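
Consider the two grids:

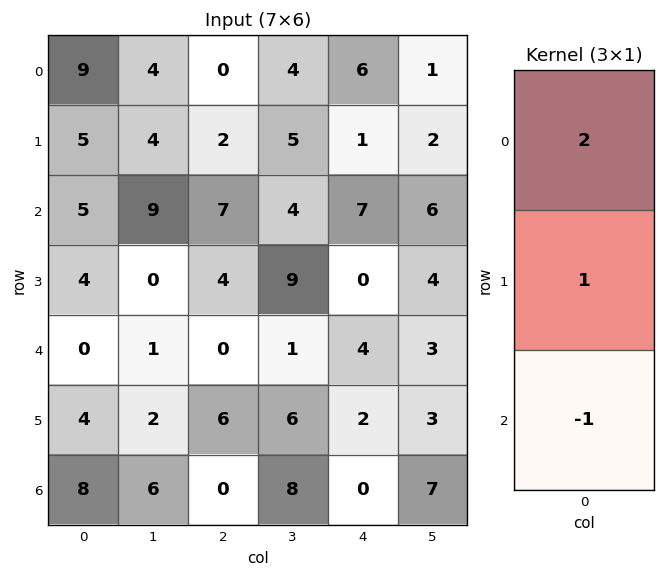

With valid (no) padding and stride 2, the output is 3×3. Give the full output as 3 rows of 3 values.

18 -5 6
14 18 10
-4 6 10

Output[0,0]: The receptive field on the input at this output position is [9 / 5 / 5]. Elementwise product with the kernel and sum: 9·2 + 5·1 + 5·-1.
Output[0,1]: The receptive field on the input at this output position is [0 / 2 / 7]. Elementwise product with the kernel and sum: 0·2 + 2·1 + 7·-1.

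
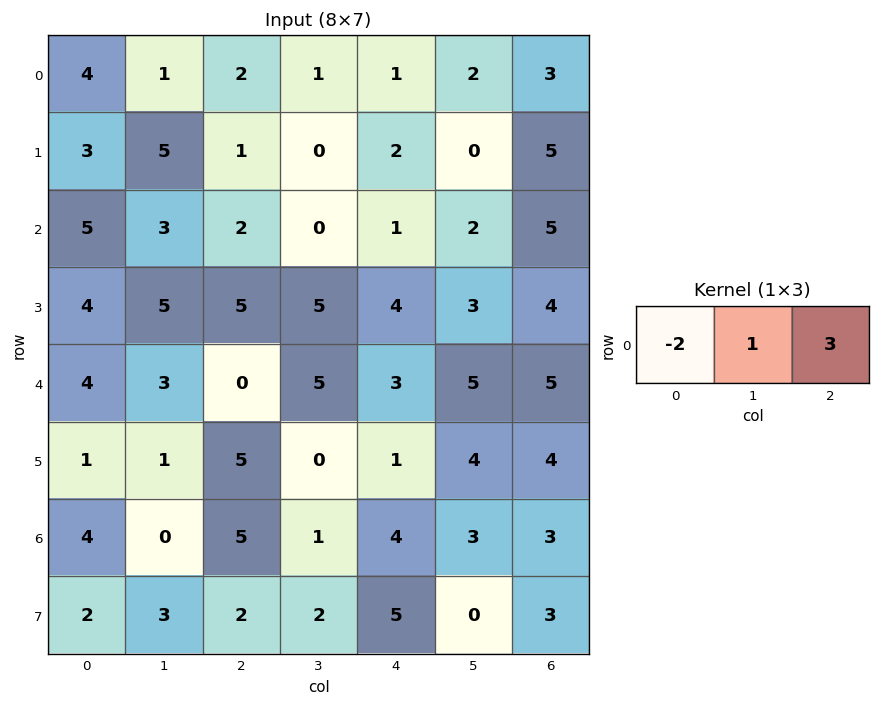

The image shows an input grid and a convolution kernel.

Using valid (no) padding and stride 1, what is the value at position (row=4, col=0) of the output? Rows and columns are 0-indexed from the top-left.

-5

The receptive field on the input at this output position is [4 3 0]. Elementwise product with the kernel and sum: 4·-2 + 3·1 + 0·3.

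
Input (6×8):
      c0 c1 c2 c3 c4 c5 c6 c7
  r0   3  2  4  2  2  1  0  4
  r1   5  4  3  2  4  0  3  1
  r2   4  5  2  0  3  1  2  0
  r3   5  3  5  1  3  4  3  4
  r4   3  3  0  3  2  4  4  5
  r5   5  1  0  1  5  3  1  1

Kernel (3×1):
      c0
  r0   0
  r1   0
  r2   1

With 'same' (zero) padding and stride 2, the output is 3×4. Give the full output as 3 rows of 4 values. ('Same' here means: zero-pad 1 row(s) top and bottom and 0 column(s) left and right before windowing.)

Output[0,0]: The receptive field on the zero-padded input at this output position is [0 / 3 / 5]. Elementwise product with the kernel and sum: 5·1.
Output[0,1]: The receptive field on the zero-padded input at this output position is [0 / 4 / 3]. Elementwise product with the kernel and sum: 3·1.

5 3 4 3
5 5 3 3
5 0 5 1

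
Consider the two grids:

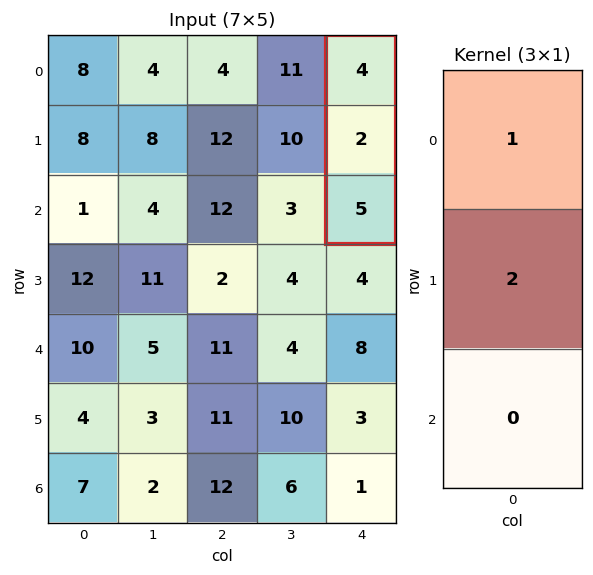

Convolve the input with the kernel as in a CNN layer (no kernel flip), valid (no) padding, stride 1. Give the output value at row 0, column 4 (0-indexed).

The receptive field on the input at this output position is [4 / 2 / 5]. Elementwise product with the kernel and sum: 4·1 + 2·2.

8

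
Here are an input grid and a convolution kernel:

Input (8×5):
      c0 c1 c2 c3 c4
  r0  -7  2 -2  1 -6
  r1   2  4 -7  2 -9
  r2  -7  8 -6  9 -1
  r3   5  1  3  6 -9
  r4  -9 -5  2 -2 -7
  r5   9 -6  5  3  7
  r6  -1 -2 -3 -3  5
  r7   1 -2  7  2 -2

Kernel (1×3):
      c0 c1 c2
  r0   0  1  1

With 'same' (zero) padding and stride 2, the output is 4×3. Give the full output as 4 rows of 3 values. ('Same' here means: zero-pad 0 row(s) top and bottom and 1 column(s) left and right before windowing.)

-5 -1 -6
1 3 -1
-14 0 -7
-3 -6 5

Output[0,0]: The receptive field on the zero-padded input at this output position is [0 -7 2]. Elementwise product with the kernel and sum: -7·1 + 2·1.
Output[0,1]: The receptive field on the zero-padded input at this output position is [2 -2 1]. Elementwise product with the kernel and sum: -2·1 + 1·1.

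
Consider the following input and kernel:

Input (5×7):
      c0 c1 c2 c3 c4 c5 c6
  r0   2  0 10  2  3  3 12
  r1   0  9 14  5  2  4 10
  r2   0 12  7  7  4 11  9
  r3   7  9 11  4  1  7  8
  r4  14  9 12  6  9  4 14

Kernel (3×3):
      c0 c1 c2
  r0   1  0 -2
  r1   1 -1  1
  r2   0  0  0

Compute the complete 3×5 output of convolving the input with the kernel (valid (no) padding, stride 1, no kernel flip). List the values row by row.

Output[0,0]: The receptive field on the input at this output position is [2 0 10 / 0 9 14 / 0 12 7]. Elementwise product with the kernel and sum: 2·1 + 10·-2 + 0·1 + 9·-1 + 14·1.

-13 -4 15 3 -13
-33 11 14 11 -16
-5 0 7 -5 -12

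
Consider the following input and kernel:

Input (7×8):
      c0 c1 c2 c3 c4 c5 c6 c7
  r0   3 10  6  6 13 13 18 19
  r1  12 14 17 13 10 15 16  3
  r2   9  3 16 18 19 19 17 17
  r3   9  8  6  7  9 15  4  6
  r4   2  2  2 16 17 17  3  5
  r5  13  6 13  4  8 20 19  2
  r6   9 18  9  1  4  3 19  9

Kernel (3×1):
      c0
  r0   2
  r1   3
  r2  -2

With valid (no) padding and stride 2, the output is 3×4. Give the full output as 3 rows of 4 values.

24 31 18 50
41 46 31 40
25 25 50 25

Output[0,0]: The receptive field on the input at this output position is [3 / 12 / 9]. Elementwise product with the kernel and sum: 3·2 + 12·3 + 9·-2.
Output[0,1]: The receptive field on the input at this output position is [6 / 17 / 16]. Elementwise product with the kernel and sum: 6·2 + 17·3 + 16·-2.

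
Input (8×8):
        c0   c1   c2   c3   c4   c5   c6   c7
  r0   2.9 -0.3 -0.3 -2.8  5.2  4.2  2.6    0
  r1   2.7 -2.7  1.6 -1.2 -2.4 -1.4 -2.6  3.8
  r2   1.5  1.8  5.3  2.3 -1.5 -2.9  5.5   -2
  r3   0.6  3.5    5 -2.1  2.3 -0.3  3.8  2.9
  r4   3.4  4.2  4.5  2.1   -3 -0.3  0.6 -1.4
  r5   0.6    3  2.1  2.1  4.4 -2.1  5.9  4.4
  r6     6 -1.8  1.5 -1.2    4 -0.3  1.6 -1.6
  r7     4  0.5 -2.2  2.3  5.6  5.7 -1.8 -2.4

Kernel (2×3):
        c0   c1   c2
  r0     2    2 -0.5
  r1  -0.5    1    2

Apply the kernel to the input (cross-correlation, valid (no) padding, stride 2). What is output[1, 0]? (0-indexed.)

17.15

The receptive field on the input at this output position is [1.5 1.8 5.3 / 0.6 3.5 5]. Elementwise product with the kernel and sum: 1.5·2 + 1.8·2 + 5.3·-0.5 + 0.6·-0.5 + 3.5·1 + 5·2.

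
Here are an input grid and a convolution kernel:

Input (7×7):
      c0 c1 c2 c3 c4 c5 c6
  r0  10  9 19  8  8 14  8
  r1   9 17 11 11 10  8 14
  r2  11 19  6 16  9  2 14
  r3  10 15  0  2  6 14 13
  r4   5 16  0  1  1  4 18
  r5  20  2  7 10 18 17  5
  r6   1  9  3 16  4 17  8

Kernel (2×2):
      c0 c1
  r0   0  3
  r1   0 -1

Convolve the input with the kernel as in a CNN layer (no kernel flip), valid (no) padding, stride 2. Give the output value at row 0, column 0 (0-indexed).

The receptive field on the input at this output position is [10 9 / 9 17]. Elementwise product with the kernel and sum: 9·3 + 17·-1.

10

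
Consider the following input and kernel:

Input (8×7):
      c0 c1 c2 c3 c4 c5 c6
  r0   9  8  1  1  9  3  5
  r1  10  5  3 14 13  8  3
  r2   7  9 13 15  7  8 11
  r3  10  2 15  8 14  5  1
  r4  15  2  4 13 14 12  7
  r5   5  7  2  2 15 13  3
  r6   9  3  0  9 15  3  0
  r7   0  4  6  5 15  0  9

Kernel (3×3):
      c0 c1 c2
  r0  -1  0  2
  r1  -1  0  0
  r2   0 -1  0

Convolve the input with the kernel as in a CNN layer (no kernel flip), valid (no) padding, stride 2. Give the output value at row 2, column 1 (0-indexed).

The receptive field on the input at this output position is [4 13 14 / 2 2 15 / 0 9 15]. Elementwise product with the kernel and sum: 4·-1 + 14·2 + 2·-1 + 9·-1.

13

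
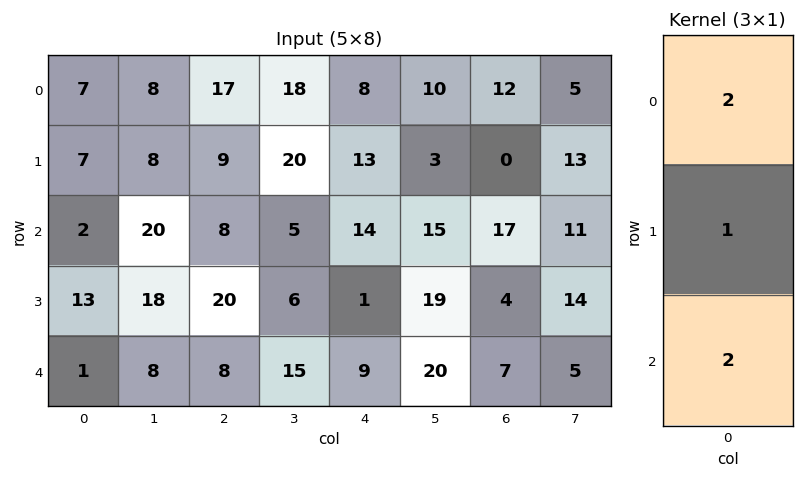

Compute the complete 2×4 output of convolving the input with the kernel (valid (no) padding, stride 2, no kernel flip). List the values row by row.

Output[0,0]: The receptive field on the input at this output position is [7 / 7 / 2]. Elementwise product with the kernel and sum: 7·2 + 7·1 + 2·2.
Output[0,1]: The receptive field on the input at this output position is [17 / 9 / 8]. Elementwise product with the kernel and sum: 17·2 + 9·1 + 8·2.

25 59 57 58
19 52 47 52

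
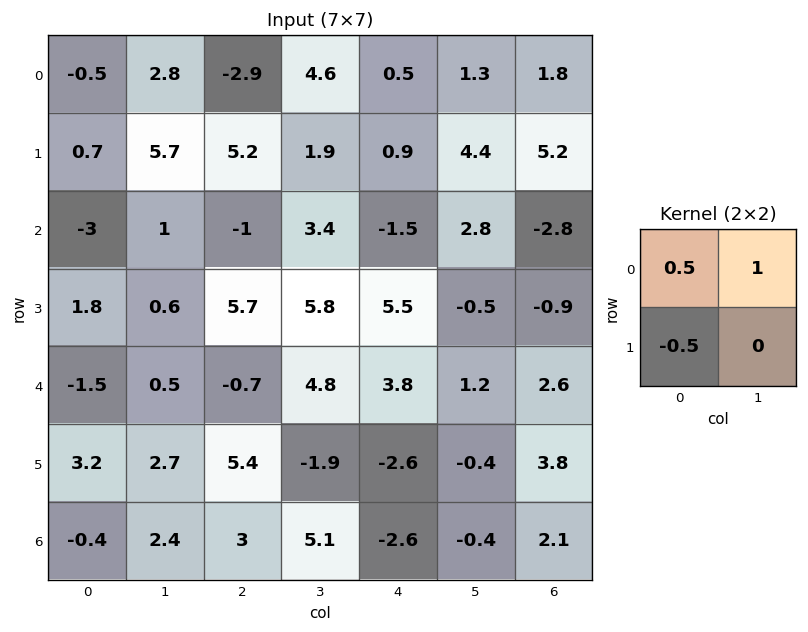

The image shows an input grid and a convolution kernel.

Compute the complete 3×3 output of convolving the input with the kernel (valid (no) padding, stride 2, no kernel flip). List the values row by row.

Output[0,0]: The receptive field on the input at this output position is [-0.5 2.8 / 0.7 5.7]. Elementwise product with the kernel and sum: -0.5·0.5 + 2.8·1 + 0.7·-0.5.

2.2 0.55 1.1
-1.4 0.05 -0.7
-1.85 1.75 4.4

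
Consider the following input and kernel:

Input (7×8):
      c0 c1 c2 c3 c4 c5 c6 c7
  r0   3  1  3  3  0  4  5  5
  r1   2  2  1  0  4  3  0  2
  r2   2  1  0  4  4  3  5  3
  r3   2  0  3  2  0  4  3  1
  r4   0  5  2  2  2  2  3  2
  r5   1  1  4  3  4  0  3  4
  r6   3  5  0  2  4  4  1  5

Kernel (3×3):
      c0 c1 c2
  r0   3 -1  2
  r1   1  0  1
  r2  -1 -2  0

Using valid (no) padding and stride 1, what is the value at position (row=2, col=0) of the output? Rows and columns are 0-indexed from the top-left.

0

The receptive field on the input at this output position is [2 1 0 / 2 0 3 / 0 5 2]. Elementwise product with the kernel and sum: 2·3 + 1·-1 + 0·2 + 2·1 + 3·1 + 0·-1 + 5·-2.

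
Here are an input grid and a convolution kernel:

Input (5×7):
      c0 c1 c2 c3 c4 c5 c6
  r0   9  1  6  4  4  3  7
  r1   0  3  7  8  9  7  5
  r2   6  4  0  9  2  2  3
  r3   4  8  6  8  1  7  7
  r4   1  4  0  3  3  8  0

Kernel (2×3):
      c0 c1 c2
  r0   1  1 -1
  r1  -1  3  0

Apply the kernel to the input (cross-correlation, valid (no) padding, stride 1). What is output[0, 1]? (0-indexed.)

The receptive field on the input at this output position is [1 6 4 / 3 7 8]. Elementwise product with the kernel and sum: 1·1 + 6·1 + 4·-1 + 3·-1 + 7·3.

21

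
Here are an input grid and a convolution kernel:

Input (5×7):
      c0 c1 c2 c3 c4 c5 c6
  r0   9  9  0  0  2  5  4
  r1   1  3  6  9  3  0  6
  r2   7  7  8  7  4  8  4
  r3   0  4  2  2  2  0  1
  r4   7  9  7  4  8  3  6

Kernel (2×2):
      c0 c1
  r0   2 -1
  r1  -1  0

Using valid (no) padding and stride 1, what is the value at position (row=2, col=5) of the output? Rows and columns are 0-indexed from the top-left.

The receptive field on the input at this output position is [8 4 / 0 1]. Elementwise product with the kernel and sum: 8·2 + 4·-1 + 0·-1.

12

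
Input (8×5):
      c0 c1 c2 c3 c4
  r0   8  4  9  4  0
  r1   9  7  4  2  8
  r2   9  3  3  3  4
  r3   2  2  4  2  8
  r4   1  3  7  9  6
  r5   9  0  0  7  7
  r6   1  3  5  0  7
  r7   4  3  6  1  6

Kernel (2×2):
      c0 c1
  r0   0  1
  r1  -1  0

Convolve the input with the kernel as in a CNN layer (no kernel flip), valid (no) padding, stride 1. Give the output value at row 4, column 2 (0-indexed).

9

The receptive field on the input at this output position is [7 9 / 0 7]. Elementwise product with the kernel and sum: 9·1 + 0·-1.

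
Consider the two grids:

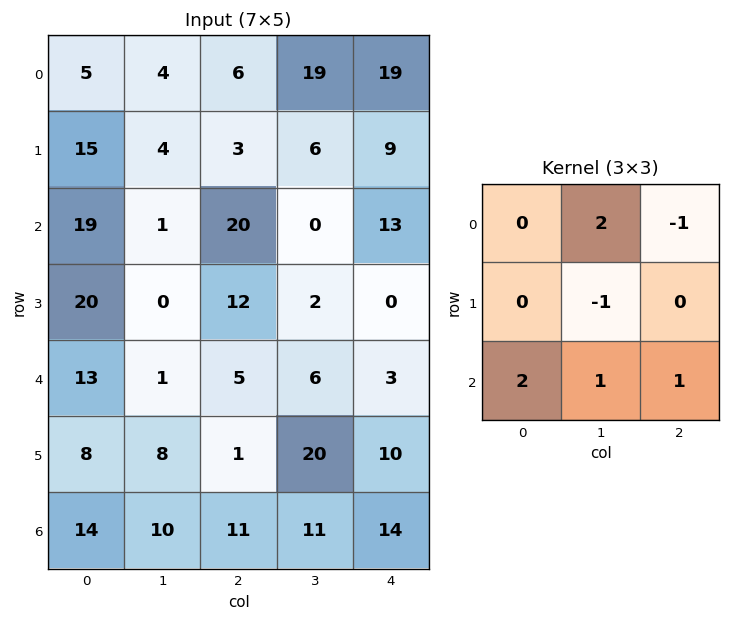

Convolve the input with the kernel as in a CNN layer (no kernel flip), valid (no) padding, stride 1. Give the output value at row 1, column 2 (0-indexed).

29

The receptive field on the input at this output position is [3 6 9 / 20 0 13 / 12 2 0]. Elementwise product with the kernel and sum: 6·2 + 9·-1 + 0·-1 + 12·2 + 2·1 + 0·1.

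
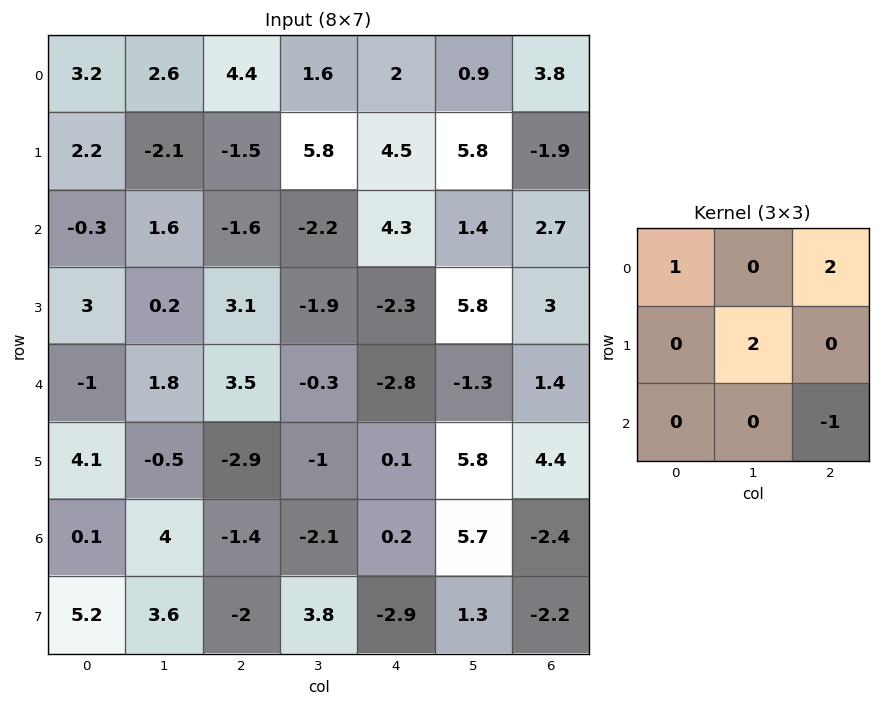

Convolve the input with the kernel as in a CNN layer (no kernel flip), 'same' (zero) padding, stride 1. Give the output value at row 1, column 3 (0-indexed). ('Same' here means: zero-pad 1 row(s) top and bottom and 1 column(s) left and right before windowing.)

The receptive field on the zero-padded input at this output position is [4.4 1.6 2 / -1.5 5.8 4.5 / -1.6 -2.2 4.3]. Elementwise product with the kernel and sum: 4.4·1 + 2·2 + 5.8·2 + 4.3·-1.

15.7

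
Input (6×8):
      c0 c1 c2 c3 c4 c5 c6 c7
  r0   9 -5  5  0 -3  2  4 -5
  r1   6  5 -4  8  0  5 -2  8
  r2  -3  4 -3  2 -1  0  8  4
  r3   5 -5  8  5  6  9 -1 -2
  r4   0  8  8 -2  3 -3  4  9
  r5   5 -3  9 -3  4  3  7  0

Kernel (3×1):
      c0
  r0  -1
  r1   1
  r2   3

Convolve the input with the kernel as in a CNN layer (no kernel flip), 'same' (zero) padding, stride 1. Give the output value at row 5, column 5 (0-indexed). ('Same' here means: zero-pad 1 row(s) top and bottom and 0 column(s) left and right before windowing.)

The receptive field on the zero-padded input at this output position is [-3 / 3 / 0]. Elementwise product with the kernel and sum: -3·-1 + 3·1 + 0·3.

6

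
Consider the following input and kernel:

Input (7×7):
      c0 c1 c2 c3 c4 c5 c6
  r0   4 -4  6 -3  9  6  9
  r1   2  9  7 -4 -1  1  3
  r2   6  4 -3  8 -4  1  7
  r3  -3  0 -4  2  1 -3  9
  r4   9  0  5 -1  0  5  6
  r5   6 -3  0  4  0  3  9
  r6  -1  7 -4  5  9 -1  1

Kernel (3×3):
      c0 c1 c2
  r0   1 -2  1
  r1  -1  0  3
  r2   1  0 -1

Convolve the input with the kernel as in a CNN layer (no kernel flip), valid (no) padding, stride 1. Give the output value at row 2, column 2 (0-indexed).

-11

The receptive field on the input at this output position is [-3 8 -4 / -4 2 1 / 5 -1 0]. Elementwise product with the kernel and sum: -3·1 + 8·-2 + -4·1 + -4·-1 + 1·3 + 5·1 + 0·-1.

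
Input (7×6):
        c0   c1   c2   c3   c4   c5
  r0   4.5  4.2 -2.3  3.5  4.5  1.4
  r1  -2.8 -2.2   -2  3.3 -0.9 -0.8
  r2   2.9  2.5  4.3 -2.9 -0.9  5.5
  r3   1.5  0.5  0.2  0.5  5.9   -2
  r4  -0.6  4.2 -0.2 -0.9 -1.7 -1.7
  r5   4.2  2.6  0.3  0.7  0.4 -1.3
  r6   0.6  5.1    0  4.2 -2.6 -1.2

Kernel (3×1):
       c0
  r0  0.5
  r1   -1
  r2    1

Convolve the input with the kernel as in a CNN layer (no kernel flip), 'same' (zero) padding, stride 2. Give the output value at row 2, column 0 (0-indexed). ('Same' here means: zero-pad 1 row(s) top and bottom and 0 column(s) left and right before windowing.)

The receptive field on the zero-padded input at this output position is [1.5 / -0.6 / 4.2]. Elementwise product with the kernel and sum: 1.5·0.5 + -0.6·-1 + 4.2·1.

5.55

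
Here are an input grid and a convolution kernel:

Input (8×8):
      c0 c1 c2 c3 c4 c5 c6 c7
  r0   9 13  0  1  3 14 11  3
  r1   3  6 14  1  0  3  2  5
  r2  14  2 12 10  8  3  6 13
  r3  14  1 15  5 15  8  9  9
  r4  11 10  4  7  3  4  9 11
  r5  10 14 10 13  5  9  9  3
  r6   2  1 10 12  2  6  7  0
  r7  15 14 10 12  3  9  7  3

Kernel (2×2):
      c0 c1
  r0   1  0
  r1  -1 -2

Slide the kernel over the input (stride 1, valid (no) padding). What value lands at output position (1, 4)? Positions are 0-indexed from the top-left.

-14

The receptive field on the input at this output position is [0 3 / 8 3]. Elementwise product with the kernel and sum: 0·1 + 8·-1 + 3·-2.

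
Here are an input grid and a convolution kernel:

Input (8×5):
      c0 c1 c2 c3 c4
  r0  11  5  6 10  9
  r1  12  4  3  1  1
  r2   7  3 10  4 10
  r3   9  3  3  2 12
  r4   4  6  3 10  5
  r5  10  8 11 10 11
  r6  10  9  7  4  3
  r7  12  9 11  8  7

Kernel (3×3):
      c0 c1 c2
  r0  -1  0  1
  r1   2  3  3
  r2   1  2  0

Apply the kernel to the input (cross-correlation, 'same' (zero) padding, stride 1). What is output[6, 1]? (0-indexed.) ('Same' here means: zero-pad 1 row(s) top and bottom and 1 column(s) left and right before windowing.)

99

The receptive field on the zero-padded input at this output position is [10 8 11 / 10 9 7 / 12 9 11]. Elementwise product with the kernel and sum: 10·-1 + 11·1 + 10·2 + 9·3 + 7·3 + 12·1 + 9·2.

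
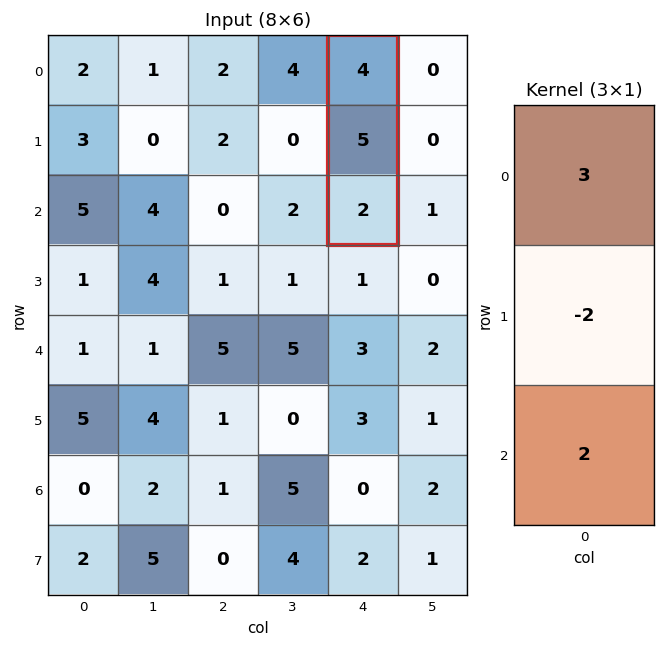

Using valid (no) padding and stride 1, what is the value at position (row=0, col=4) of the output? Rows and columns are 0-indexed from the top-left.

The receptive field on the input at this output position is [4 / 5 / 2]. Elementwise product with the kernel and sum: 4·3 + 5·-2 + 2·2.

6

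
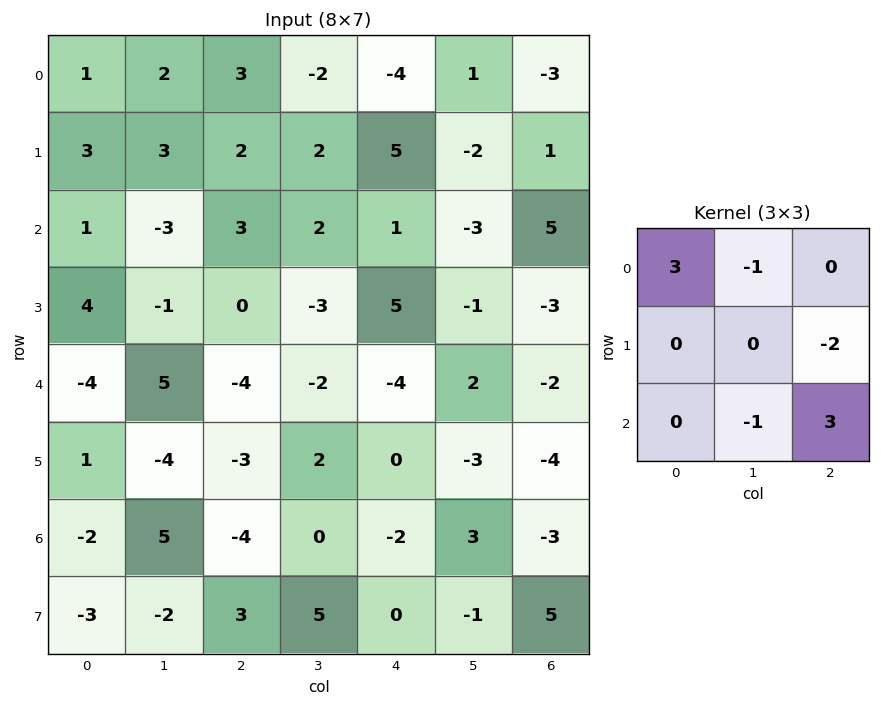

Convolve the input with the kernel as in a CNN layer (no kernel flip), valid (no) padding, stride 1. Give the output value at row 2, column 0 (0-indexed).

The receptive field on the input at this output position is [1 -3 3 / 4 -1 0 / -4 5 -4]. Elementwise product with the kernel and sum: 1·3 + -3·-1 + 0·-2 + 5·-1 + -4·3.

-11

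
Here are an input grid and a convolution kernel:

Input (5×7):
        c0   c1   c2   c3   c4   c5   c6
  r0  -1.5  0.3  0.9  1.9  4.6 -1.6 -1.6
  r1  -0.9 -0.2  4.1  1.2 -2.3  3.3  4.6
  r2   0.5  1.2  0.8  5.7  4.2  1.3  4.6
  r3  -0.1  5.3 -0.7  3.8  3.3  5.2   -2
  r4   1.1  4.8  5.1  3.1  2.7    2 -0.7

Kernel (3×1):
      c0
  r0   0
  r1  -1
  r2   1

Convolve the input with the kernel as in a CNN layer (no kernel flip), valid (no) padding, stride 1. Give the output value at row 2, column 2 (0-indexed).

5.8

The receptive field on the input at this output position is [0.8 / -0.7 / 5.1]. Elementwise product with the kernel and sum: -0.7·-1 + 5.1·1.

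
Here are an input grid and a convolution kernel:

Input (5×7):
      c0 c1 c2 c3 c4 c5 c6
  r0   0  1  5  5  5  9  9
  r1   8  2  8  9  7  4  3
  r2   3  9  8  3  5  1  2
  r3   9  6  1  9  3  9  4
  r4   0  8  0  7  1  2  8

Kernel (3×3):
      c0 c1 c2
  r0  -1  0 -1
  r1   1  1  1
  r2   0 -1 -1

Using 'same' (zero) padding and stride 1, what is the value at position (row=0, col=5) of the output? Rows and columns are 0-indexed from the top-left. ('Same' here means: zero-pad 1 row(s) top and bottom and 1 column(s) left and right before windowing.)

The receptive field on the zero-padded input at this output position is [0 0 0 / 5 9 9 / 7 4 3]. Elementwise product with the kernel and sum: 0·-1 + 0·-1 + 5·1 + 9·1 + 9·1 + 4·-1 + 3·-1.

16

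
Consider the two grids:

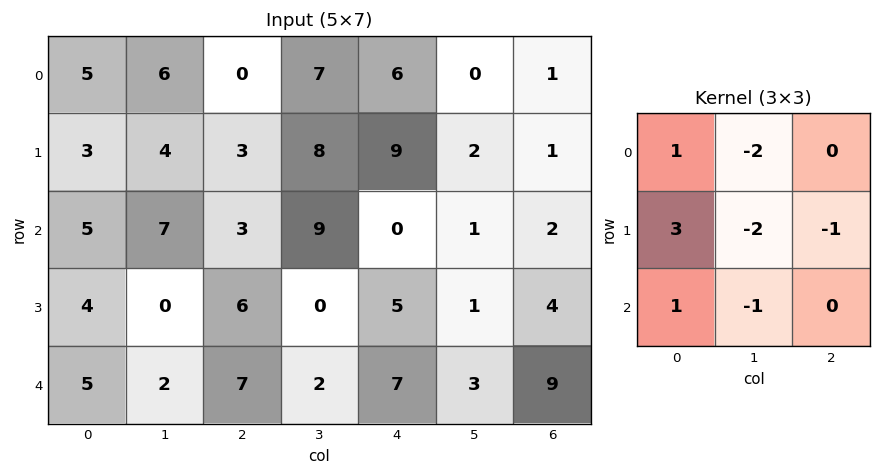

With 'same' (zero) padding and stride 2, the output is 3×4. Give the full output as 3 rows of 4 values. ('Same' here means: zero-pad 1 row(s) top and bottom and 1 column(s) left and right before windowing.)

Output[0,0]: The receptive field on the zero-padded input at this output position is [0 0 0 / 0 5 6 / 0 3 4]. Elementwise product with the kernel and sum: 0·1 + 0·-2 + 0·3 + 5·-2 + 6·-1 + 0·1 + 3·-1.

-19 12 8 -1
-27 -2 11 -4
-20 -22 -21 -16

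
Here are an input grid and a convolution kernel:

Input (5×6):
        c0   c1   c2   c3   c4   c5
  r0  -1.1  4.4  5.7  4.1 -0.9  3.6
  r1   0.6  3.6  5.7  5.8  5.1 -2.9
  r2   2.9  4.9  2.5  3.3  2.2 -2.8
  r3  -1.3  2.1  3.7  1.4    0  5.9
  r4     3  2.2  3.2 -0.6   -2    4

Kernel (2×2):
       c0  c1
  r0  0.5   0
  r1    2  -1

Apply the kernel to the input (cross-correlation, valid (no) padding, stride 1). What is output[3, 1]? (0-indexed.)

2.25

The receptive field on the input at this output position is [2.1 3.7 / 2.2 3.2]. Elementwise product with the kernel and sum: 2.1·0.5 + 2.2·2 + 3.2·-1.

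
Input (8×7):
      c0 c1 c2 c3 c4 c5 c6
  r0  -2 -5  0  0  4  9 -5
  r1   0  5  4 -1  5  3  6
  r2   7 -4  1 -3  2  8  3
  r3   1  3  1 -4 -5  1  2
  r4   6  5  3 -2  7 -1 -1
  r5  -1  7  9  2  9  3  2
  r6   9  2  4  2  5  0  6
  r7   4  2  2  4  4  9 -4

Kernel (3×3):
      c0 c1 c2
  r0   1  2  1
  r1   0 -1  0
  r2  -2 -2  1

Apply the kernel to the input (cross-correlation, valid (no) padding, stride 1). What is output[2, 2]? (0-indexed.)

6

The receptive field on the input at this output position is [1 -3 2 / 1 -4 -5 / 3 -2 7]. Elementwise product with the kernel and sum: 1·1 + -3·2 + 2·1 + -4·-1 + 3·-2 + -2·-2 + 7·1.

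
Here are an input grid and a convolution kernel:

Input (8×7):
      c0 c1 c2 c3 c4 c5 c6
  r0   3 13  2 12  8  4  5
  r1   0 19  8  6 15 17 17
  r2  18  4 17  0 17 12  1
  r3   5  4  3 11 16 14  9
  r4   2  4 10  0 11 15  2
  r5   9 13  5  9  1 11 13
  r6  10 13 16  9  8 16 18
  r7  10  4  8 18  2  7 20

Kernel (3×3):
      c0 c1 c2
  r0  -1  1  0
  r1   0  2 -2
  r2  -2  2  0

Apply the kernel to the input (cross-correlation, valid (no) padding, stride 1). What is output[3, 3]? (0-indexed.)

The receptive field on the input at this output position is [11 16 14 / 0 11 15 / 9 1 11]. Elementwise product with the kernel and sum: 11·-1 + 16·1 + 11·2 + 15·-2 + 9·-2 + 1·2.

-19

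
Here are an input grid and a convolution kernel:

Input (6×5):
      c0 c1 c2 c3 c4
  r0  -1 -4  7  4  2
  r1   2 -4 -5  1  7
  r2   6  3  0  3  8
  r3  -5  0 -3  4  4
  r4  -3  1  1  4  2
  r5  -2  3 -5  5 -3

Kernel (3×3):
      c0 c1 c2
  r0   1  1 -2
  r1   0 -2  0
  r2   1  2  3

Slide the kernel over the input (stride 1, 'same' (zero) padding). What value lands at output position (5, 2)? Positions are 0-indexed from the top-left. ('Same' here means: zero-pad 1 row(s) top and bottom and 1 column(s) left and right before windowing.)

4

The receptive field on the zero-padded input at this output position is [1 1 4 / 3 -5 5 / 0 0 0]. Elementwise product with the kernel and sum: 1·1 + 1·1 + 4·-2 + -5·-2 + 0·1 + 0·2 + 0·3.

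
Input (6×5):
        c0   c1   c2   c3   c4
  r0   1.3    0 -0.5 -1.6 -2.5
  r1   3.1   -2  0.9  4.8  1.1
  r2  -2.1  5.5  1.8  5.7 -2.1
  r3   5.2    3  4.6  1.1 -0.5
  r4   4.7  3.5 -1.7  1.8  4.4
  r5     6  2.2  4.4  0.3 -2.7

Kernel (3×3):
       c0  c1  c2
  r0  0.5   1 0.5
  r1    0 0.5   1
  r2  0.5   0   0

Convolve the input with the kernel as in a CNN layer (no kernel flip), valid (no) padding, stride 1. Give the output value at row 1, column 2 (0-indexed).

8.85

The receptive field on the input at this output position is [0.9 4.8 1.1 / 1.8 5.7 -2.1 / 4.6 1.1 -0.5]. Elementwise product with the kernel and sum: 0.9·0.5 + 4.8·1 + 1.1·0.5 + 5.7·0.5 + -2.1·1 + 4.6·0.5.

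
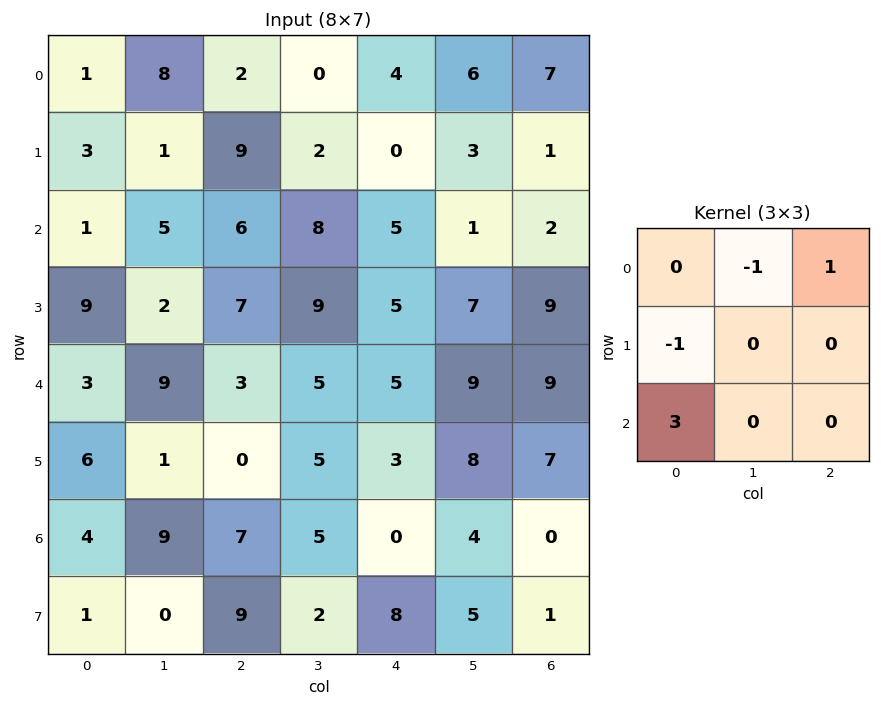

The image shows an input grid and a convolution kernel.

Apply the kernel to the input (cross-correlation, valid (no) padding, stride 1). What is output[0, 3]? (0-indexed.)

24

The receptive field on the input at this output position is [0 4 6 / 2 0 3 / 8 5 1]. Elementwise product with the kernel and sum: 4·-1 + 6·1 + 2·-1 + 8·3.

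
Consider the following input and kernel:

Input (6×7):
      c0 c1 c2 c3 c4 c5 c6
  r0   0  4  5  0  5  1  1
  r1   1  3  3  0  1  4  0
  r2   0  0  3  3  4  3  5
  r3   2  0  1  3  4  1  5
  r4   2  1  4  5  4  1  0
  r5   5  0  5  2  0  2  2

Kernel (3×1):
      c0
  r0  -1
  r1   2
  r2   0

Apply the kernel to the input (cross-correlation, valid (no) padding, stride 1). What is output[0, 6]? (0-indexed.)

-1

The receptive field on the input at this output position is [1 / 0 / 5]. Elementwise product with the kernel and sum: 1·-1 + 0·2.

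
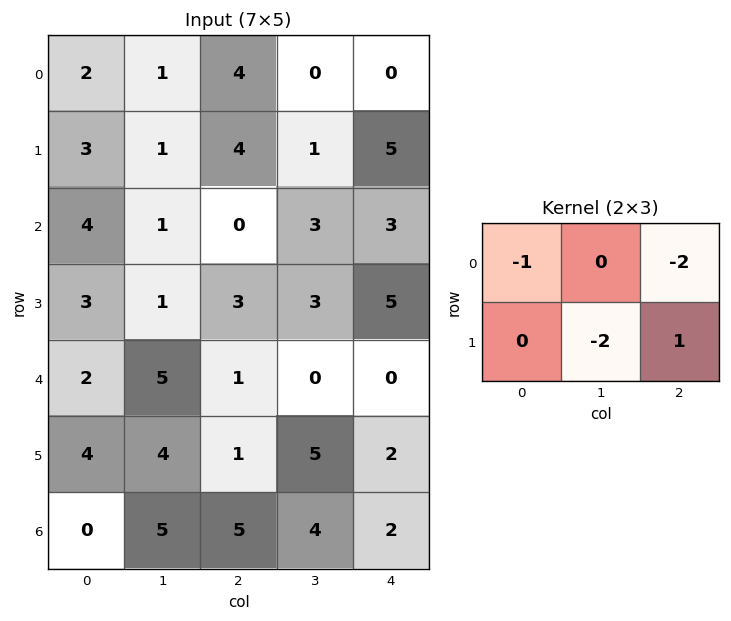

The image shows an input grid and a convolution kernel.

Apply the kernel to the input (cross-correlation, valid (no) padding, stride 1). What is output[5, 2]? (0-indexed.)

The receptive field on the input at this output position is [1 5 2 / 5 4 2]. Elementwise product with the kernel and sum: 1·-1 + 2·-2 + 4·-2 + 2·1.

-11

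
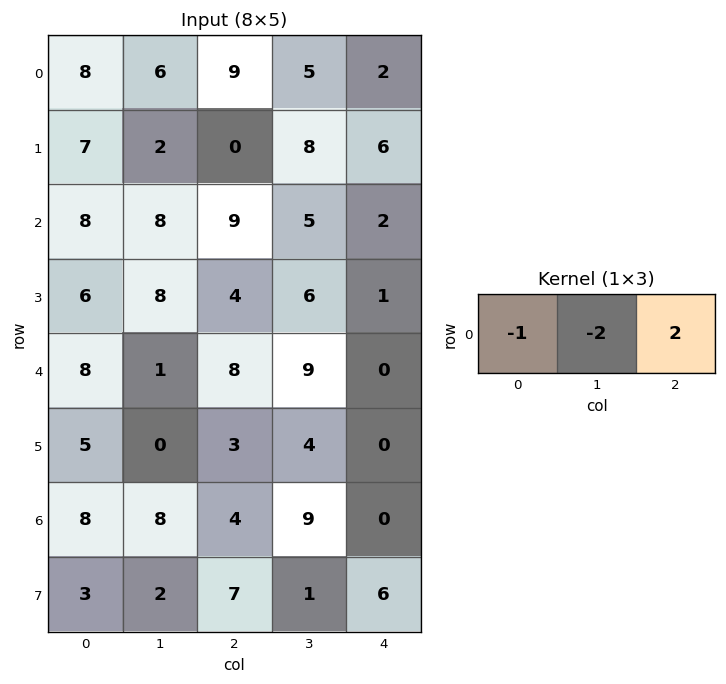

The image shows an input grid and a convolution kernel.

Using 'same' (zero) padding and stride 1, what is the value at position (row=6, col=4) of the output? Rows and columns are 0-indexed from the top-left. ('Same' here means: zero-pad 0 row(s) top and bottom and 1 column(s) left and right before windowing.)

-9

The receptive field on the zero-padded input at this output position is [9 0 0]. Elementwise product with the kernel and sum: 9·-1 + 0·-2 + 0·2.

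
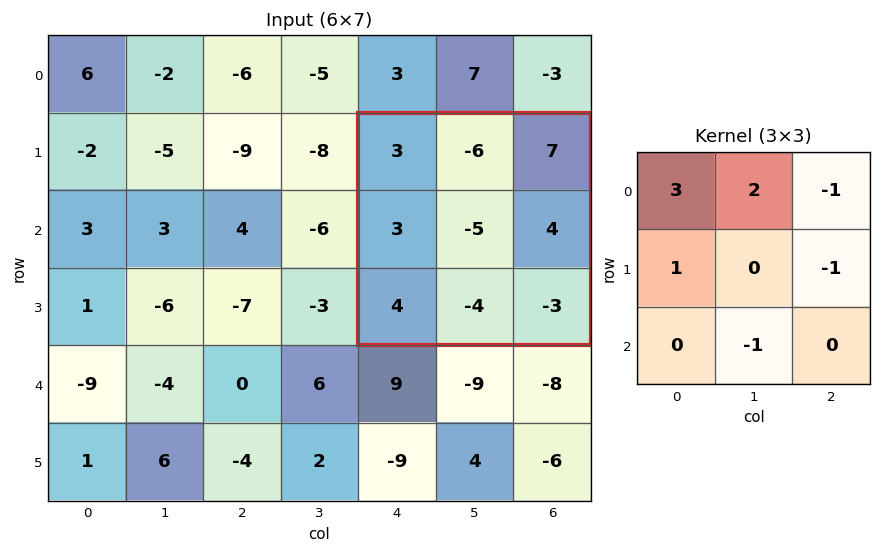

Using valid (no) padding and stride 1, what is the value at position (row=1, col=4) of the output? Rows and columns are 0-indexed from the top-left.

The receptive field on the input at this output position is [3 -6 7 / 3 -5 4 / 4 -4 -3]. Elementwise product with the kernel and sum: 3·3 + -6·2 + 7·-1 + 3·1 + 4·-1 + -4·-1.

-7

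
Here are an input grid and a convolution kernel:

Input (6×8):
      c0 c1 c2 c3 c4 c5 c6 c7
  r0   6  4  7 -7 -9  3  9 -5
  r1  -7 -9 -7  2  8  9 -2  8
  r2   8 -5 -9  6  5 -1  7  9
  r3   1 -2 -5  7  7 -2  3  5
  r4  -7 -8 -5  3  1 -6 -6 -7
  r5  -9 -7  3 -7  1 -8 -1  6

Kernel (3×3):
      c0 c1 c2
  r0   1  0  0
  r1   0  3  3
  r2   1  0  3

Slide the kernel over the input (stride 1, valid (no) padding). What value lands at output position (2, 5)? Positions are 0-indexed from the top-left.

-4

The receptive field on the input at this output position is [-1 7 9 / -2 3 5 / -6 -6 -7]. Elementwise product with the kernel and sum: -1·1 + 3·3 + 5·3 + -6·1 + -7·3.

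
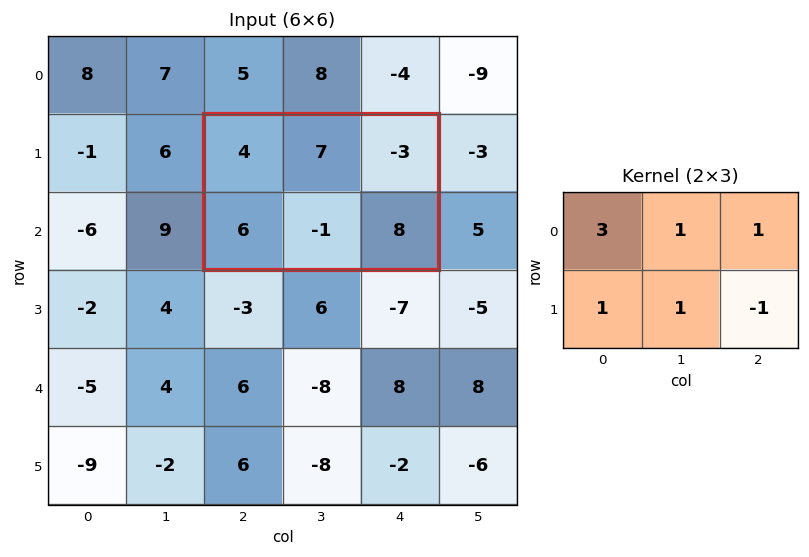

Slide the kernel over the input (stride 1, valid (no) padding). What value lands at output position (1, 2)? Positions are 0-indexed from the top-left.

The receptive field on the input at this output position is [4 7 -3 / 6 -1 8]. Elementwise product with the kernel and sum: 4·3 + 7·1 + -3·1 + 6·1 + -1·1 + 8·-1.

13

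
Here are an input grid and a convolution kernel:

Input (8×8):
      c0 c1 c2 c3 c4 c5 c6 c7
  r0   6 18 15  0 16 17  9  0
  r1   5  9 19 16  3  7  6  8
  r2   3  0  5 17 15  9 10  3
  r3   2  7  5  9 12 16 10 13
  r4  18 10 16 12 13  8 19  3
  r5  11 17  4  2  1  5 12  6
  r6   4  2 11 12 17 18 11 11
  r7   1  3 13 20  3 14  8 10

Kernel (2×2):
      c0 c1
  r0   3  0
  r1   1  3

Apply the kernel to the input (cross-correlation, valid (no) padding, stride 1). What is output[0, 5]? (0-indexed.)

The receptive field on the input at this output position is [17 9 / 7 6]. Elementwise product with the kernel and sum: 17·3 + 7·1 + 6·3.

76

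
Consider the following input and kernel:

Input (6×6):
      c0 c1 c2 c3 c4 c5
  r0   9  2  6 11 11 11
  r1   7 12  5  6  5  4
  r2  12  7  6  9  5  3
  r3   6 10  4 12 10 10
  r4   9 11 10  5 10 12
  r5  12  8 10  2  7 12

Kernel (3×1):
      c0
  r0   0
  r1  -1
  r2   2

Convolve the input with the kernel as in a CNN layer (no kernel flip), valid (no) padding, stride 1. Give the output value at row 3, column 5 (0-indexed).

12

The receptive field on the input at this output position is [10 / 12 / 12]. Elementwise product with the kernel and sum: 12·-1 + 12·2.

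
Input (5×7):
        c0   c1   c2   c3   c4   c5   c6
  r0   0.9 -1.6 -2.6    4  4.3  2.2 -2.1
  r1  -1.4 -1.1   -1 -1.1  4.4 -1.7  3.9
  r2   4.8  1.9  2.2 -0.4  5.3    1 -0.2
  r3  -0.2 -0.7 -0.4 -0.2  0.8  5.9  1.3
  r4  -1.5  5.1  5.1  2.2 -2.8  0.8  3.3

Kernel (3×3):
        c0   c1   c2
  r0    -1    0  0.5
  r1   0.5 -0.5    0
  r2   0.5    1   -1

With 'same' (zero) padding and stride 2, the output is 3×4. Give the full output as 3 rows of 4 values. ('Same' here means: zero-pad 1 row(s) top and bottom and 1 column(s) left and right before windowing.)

Output[0,0]: The receptive field on the zero-padded input at this output position is [0 0 0 / 0 0.9 -1.6 / 0 -1.4 -1.1]. Elementwise product with the kernel and sum: 0·-1 + 0·0.5 + 0·0.5 + 0.9·-0.5 + 0·0.5 + -1.4·1 + -1.1·-1.
Output[0,1]: The receptive field on the zero-padded input at this output position is [0 0 0 / -1.6 -2.6 4 / -1.1 -1 -1.1]. Elementwise product with the kernel and sum: 0·-1 + 0·0.5 + -1.6·0.5 + -2.6·-0.5 + -1.1·0.5 + -1·1 + -1.1·-1.

-0.75 0.05 5.4 5.2
-2.45 -0.15 -7.8 6.55
0.4 0.6 5.65 -7.15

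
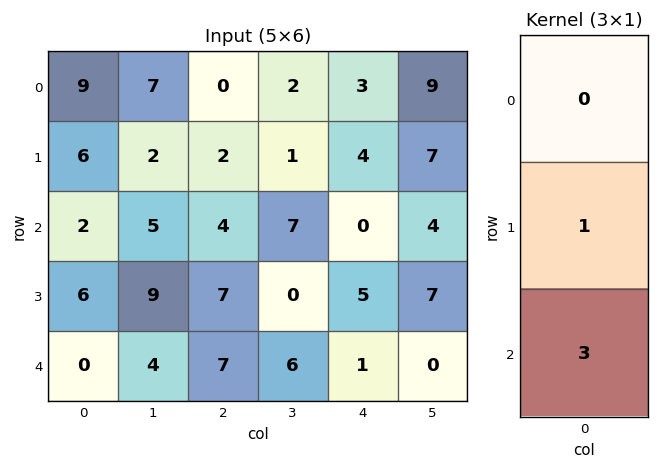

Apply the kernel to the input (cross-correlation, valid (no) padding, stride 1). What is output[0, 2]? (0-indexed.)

14

The receptive field on the input at this output position is [0 / 2 / 4]. Elementwise product with the kernel and sum: 2·1 + 4·3.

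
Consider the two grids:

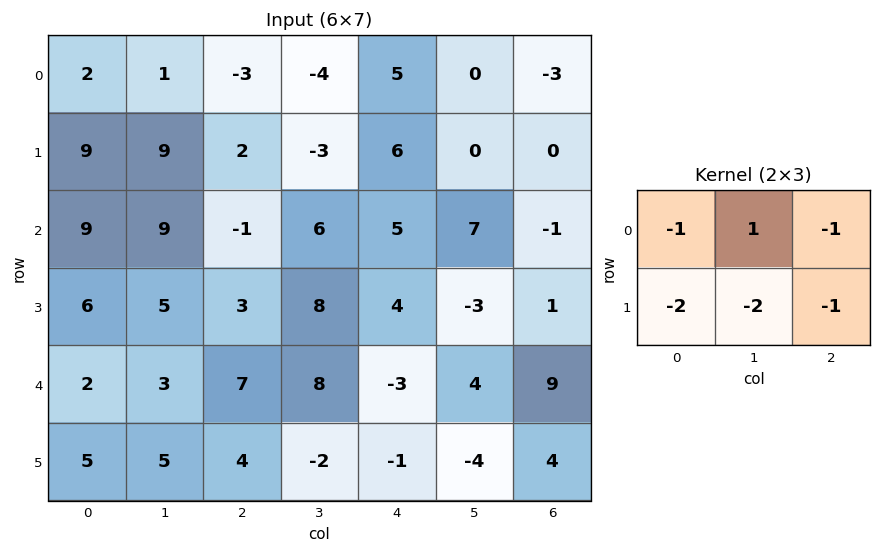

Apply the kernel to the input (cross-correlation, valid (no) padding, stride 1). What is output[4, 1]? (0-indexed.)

-20

The receptive field on the input at this output position is [3 7 8 / 5 4 -2]. Elementwise product with the kernel and sum: 3·-1 + 7·1 + 8·-1 + 5·-2 + 4·-2 + -2·-1.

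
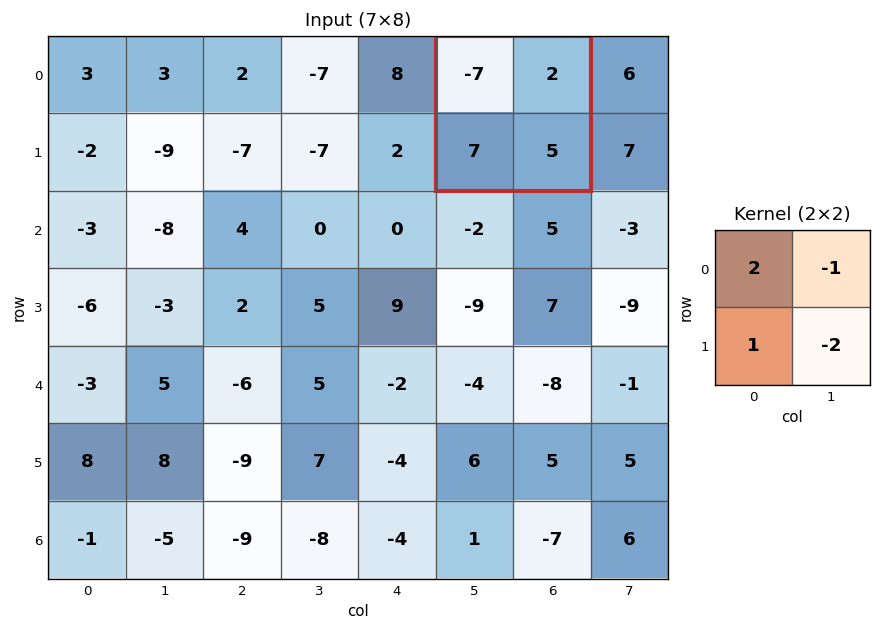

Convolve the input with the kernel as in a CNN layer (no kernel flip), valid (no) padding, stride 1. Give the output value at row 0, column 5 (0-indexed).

The receptive field on the input at this output position is [-7 2 / 7 5]. Elementwise product with the kernel and sum: -7·2 + 2·-1 + 7·1 + 5·-2.

-19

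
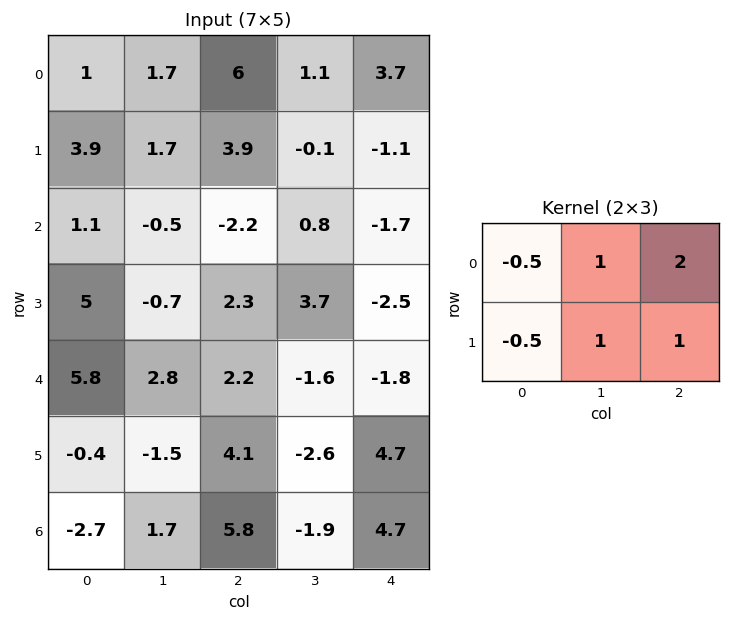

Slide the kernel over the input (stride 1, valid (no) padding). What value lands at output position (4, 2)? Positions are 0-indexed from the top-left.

The receptive field on the input at this output position is [2.2 -1.6 -1.8 / 4.1 -2.6 4.7]. Elementwise product with the kernel and sum: 2.2·-0.5 + -1.6·1 + -1.8·2 + 4.1·-0.5 + -2.6·1 + 4.7·1.

-6.25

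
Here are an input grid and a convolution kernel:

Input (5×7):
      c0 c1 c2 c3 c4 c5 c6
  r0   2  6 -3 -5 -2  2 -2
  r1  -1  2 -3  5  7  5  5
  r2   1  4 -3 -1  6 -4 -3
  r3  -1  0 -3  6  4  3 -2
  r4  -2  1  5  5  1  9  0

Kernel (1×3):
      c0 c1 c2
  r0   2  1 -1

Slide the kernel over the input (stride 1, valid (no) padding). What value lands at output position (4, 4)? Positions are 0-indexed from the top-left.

11

The receptive field on the input at this output position is [1 9 0]. Elementwise product with the kernel and sum: 1·2 + 9·1 + 0·-1.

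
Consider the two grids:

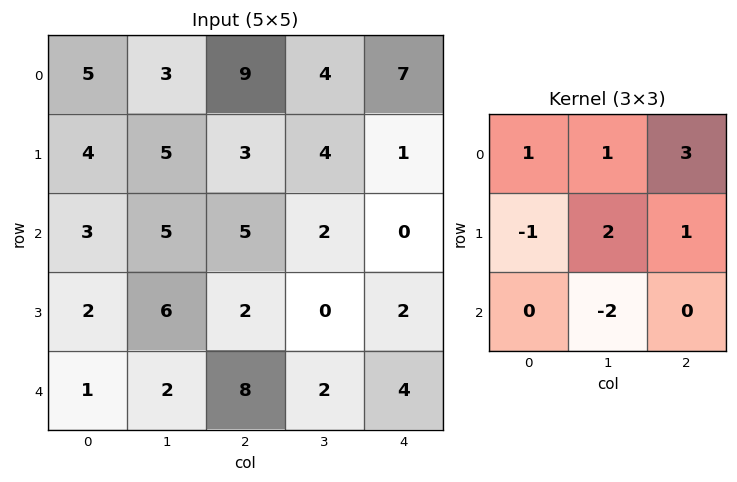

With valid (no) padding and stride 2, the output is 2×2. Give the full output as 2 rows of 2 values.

Output[0,0]: The receptive field on the input at this output position is [5 3 9 / 4 5 3 / 3 5 5]. Elementwise product with the kernel and sum: 5·1 + 3·1 + 9·3 + 4·-1 + 5·2 + 3·1 + 5·-2.
Output[0,1]: The receptive field on the input at this output position is [9 4 7 / 3 4 1 / 5 2 0]. Elementwise product with the kernel and sum: 9·1 + 4·1 + 7·3 + 3·-1 + 4·2 + 1·1 + 2·-2.

34 36
31 3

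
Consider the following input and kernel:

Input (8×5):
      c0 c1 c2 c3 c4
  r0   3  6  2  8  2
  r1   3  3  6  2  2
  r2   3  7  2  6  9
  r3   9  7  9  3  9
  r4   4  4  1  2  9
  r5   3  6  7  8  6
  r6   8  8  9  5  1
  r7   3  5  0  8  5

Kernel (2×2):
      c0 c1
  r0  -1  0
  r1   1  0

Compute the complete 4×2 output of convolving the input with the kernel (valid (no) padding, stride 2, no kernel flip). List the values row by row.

Output[0,0]: The receptive field on the input at this output position is [3 6 / 3 3]. Elementwise product with the kernel and sum: 3·-1 + 3·1.
Output[0,1]: The receptive field on the input at this output position is [2 8 / 6 2]. Elementwise product with the kernel and sum: 2·-1 + 6·1.

0 4
6 7
-1 6
-5 -9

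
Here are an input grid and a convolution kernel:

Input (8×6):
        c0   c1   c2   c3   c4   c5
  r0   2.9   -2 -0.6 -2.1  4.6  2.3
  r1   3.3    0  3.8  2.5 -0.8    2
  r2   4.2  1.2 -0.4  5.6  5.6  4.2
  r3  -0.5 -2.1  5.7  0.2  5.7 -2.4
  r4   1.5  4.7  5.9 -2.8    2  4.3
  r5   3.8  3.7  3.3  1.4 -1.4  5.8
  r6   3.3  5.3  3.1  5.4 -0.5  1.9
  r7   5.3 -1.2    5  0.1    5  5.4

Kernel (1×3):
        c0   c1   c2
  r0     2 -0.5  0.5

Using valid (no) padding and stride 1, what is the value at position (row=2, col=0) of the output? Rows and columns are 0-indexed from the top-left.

7.6

The receptive field on the input at this output position is [4.2 1.2 -0.4]. Elementwise product with the kernel and sum: 4.2·2 + 1.2·-0.5 + -0.4·0.5.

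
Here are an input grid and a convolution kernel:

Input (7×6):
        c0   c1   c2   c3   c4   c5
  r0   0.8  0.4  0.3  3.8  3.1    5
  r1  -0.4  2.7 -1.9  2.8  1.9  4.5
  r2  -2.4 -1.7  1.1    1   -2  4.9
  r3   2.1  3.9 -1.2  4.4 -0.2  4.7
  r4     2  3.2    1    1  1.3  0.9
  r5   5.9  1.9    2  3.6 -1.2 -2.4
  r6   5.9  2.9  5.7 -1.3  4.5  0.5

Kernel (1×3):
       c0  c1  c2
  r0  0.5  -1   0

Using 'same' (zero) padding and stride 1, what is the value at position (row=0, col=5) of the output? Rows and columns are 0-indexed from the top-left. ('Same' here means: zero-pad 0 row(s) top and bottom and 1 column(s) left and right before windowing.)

The receptive field on the zero-padded input at this output position is [3.1 5 0]. Elementwise product with the kernel and sum: 3.1·0.5 + 5·-1.

-3.45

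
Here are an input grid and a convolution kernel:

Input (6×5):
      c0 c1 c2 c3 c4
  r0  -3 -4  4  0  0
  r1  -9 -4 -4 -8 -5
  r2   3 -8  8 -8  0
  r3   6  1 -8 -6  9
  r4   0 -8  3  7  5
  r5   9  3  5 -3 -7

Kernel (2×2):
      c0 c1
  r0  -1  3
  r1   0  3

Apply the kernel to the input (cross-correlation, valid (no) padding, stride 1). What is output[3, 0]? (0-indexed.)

-27

The receptive field on the input at this output position is [6 1 / 0 -8]. Elementwise product with the kernel and sum: 6·-1 + 1·3 + -8·3.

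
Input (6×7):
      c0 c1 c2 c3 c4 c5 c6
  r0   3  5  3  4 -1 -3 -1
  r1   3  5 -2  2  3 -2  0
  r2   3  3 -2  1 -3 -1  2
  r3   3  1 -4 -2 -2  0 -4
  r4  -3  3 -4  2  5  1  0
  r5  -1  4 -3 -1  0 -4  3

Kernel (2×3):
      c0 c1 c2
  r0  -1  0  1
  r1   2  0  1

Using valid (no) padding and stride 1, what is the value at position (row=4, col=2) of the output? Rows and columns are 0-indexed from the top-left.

The receptive field on the input at this output position is [-4 2 5 / -3 -1 0]. Elementwise product with the kernel and sum: -4·-1 + 5·1 + -3·2 + 0·1.

3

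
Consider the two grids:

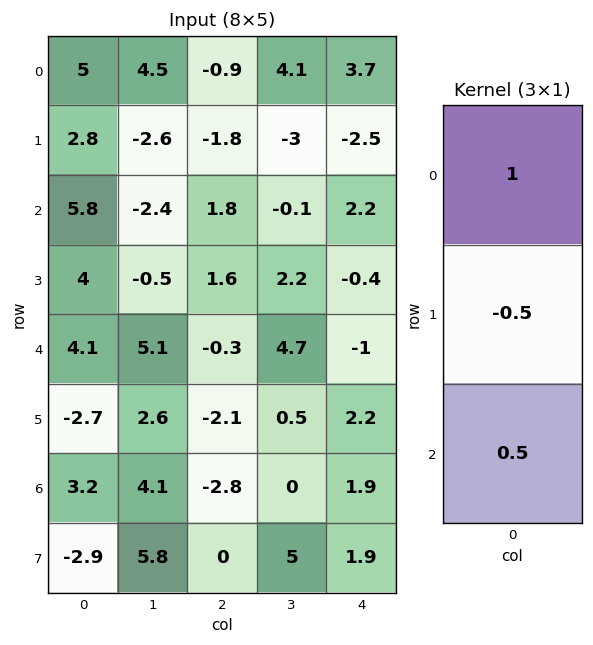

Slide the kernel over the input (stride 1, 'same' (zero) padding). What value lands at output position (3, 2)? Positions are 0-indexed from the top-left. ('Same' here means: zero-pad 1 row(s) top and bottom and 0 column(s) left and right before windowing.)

The receptive field on the zero-padded input at this output position is [1.8 / 1.6 / -0.3]. Elementwise product with the kernel and sum: 1.8·1 + 1.6·-0.5 + -0.3·0.5.

0.85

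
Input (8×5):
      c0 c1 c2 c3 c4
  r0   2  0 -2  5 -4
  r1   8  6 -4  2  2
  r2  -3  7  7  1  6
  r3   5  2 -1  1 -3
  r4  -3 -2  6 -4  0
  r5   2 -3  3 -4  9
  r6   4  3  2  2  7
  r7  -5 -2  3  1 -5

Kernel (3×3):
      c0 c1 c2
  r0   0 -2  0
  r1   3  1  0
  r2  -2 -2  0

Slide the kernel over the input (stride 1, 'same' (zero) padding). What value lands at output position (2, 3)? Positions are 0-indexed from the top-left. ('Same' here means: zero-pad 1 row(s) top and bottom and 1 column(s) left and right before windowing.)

The receptive field on the zero-padded input at this output position is [-4 2 2 / 7 1 6 / -1 1 -3]. Elementwise product with the kernel and sum: 2·-2 + 7·3 + 1·1 + -1·-2 + 1·-2.

18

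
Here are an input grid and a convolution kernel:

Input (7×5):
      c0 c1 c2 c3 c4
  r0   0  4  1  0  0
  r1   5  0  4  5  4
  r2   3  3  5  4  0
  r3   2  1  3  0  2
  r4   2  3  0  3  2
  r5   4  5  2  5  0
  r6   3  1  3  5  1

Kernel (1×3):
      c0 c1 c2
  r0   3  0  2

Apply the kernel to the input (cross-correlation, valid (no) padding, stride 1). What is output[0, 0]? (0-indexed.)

2

The receptive field on the input at this output position is [0 4 1]. Elementwise product with the kernel and sum: 0·3 + 1·2.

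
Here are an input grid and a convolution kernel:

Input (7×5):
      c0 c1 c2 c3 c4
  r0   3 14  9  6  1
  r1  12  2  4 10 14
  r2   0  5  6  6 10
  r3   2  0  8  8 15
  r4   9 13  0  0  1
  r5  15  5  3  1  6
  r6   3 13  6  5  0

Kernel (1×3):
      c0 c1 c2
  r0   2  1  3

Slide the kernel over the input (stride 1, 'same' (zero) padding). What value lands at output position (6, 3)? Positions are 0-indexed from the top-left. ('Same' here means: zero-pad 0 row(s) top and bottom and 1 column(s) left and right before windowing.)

17

The receptive field on the zero-padded input at this output position is [6 5 0]. Elementwise product with the kernel and sum: 6·2 + 5·1 + 0·3.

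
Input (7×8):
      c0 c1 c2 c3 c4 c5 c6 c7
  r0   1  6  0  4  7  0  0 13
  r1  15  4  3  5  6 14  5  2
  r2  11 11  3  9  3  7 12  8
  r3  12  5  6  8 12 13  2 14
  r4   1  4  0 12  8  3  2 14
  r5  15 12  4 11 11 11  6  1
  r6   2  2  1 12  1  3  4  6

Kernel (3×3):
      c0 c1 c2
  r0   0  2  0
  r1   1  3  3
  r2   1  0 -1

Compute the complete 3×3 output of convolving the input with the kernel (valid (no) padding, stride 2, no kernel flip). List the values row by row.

56 44 54
68 76 77
72 94 65

Output[0,0]: The receptive field on the input at this output position is [1 6 0 / 15 4 3 / 11 11 3]. Elementwise product with the kernel and sum: 6·2 + 15·1 + 4·3 + 3·3 + 11·1 + 3·-1.
Output[0,1]: The receptive field on the input at this output position is [0 4 7 / 3 5 6 / 3 9 3]. Elementwise product with the kernel and sum: 4·2 + 3·1 + 5·3 + 6·3 + 3·1 + 3·-1.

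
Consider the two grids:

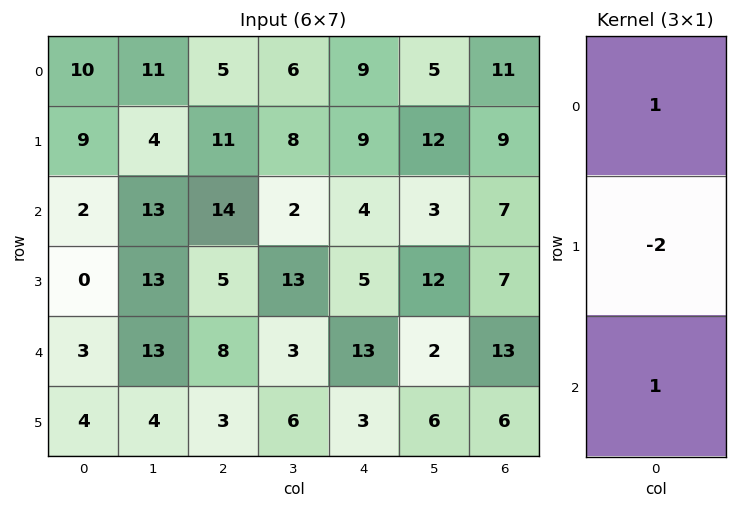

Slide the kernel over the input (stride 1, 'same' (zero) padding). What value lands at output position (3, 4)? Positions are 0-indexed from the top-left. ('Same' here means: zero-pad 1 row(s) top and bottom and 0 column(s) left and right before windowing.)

7

The receptive field on the zero-padded input at this output position is [4 / 5 / 13]. Elementwise product with the kernel and sum: 4·1 + 5·-2 + 13·1.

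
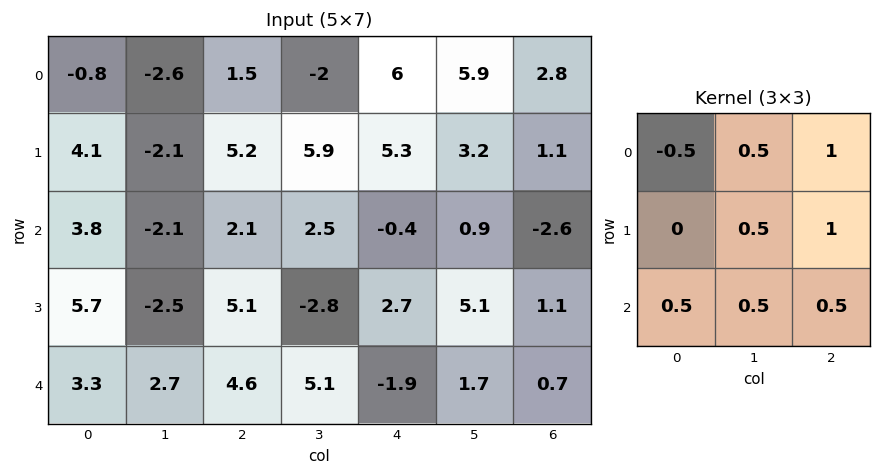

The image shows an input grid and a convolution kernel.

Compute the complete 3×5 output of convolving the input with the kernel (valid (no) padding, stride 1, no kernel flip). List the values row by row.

6.65 9.8 14.6 17.25 4.4
7.3 13 9 6.1 2.35
8.3 10.55 5 8.35 1.95

Output[0,0]: The receptive field on the input at this output position is [-0.8 -2.6 1.5 / 4.1 -2.1 5.2 / 3.8 -2.1 2.1]. Elementwise product with the kernel and sum: -0.8·-0.5 + -2.6·0.5 + 1.5·1 + -2.1·0.5 + 5.2·1 + 3.8·0.5 + -2.1·0.5 + 2.1·0.5.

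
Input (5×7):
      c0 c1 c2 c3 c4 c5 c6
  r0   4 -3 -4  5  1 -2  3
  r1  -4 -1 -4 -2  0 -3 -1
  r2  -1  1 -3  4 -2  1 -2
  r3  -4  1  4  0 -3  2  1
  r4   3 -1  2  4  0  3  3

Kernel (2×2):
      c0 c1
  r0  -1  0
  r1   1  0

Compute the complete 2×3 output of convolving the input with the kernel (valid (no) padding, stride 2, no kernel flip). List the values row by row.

Output[0,0]: The receptive field on the input at this output position is [4 -3 / -4 -1]. Elementwise product with the kernel and sum: 4·-1 + -4·1.
Output[0,1]: The receptive field on the input at this output position is [-4 5 / -4 -2]. Elementwise product with the kernel and sum: -4·-1 + -4·1.

-8 0 -1
-3 7 -1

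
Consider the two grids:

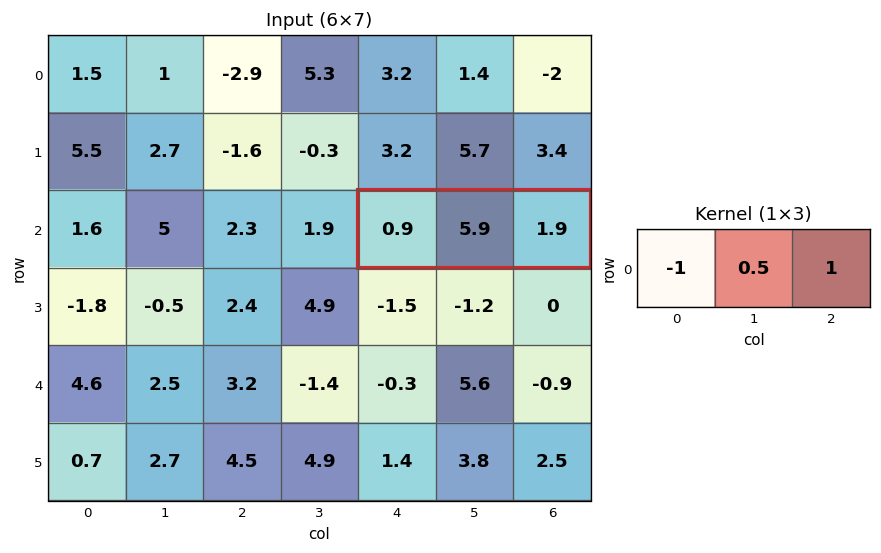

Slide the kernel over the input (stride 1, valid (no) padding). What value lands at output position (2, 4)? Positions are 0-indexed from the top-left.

3.95

The receptive field on the input at this output position is [0.9 5.9 1.9]. Elementwise product with the kernel and sum: 0.9·-1 + 5.9·0.5 + 1.9·1.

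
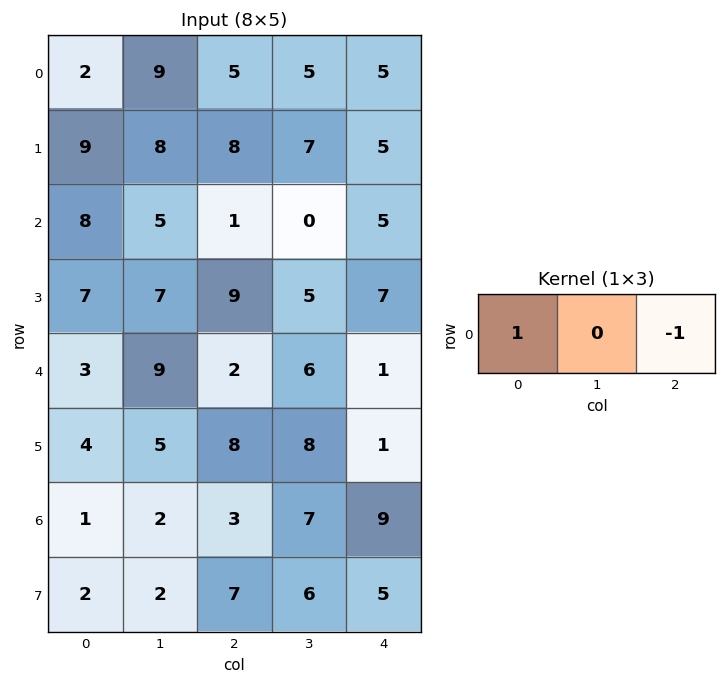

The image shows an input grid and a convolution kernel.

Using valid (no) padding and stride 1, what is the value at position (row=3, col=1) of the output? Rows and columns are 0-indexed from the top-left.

2

The receptive field on the input at this output position is [7 9 5]. Elementwise product with the kernel and sum: 7·1 + 5·-1.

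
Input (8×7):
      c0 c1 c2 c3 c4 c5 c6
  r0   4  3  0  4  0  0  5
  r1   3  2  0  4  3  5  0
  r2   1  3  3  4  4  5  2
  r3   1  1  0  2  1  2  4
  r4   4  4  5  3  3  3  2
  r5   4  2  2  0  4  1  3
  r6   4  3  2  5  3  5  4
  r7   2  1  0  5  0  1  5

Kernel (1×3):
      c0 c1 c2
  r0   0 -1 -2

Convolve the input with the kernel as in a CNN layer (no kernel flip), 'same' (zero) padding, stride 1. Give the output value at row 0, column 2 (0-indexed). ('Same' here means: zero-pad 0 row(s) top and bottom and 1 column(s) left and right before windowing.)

The receptive field on the zero-padded input at this output position is [3 0 4]. Elementwise product with the kernel and sum: 0·-1 + 4·-2.

-8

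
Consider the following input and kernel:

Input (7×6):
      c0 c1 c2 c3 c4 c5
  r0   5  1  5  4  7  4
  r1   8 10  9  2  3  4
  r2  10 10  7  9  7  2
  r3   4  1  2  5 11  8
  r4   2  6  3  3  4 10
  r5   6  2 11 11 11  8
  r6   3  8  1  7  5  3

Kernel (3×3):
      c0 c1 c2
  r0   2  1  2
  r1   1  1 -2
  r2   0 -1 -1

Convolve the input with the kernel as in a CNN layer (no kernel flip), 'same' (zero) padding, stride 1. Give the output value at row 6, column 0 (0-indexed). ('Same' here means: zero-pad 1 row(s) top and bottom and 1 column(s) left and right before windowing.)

The receptive field on the zero-padded input at this output position is [0 6 2 / 0 3 8 / 0 0 0]. Elementwise product with the kernel and sum: 0·2 + 6·1 + 2·2 + 0·1 + 3·1 + 8·-2 + 0·-1 + 0·-1.

-3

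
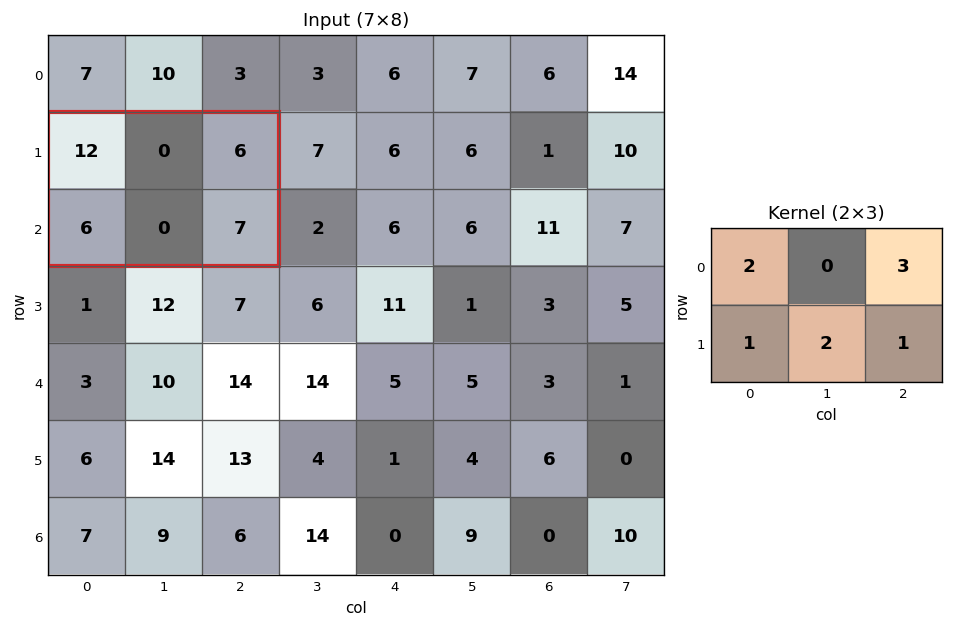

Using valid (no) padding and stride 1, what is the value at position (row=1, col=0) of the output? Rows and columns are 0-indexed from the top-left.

The receptive field on the input at this output position is [12 0 6 / 6 0 7]. Elementwise product with the kernel and sum: 12·2 + 6·3 + 6·1 + 0·2 + 7·1.

55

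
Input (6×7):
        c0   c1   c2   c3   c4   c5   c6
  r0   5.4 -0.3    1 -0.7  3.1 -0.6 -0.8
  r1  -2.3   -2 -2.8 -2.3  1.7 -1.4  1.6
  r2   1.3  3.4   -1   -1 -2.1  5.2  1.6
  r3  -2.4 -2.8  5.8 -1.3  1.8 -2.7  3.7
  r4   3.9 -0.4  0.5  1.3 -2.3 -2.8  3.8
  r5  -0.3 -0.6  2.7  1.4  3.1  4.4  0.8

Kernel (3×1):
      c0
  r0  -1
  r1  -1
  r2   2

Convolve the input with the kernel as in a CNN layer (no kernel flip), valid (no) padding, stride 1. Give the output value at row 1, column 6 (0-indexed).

4.2

The receptive field on the input at this output position is [1.6 / 1.6 / 3.7]. Elementwise product with the kernel and sum: 1.6·-1 + 1.6·-1 + 3.7·2.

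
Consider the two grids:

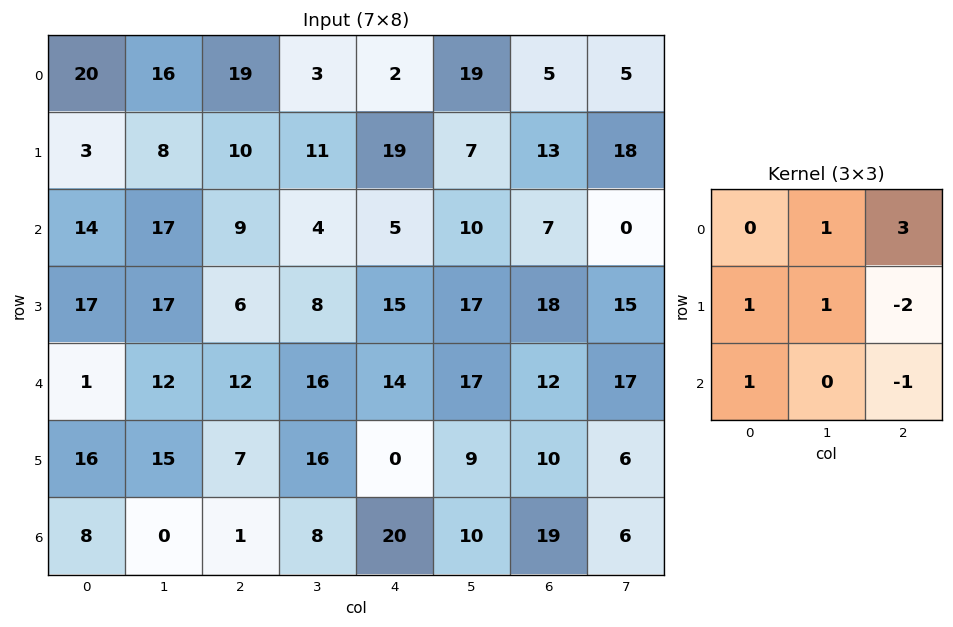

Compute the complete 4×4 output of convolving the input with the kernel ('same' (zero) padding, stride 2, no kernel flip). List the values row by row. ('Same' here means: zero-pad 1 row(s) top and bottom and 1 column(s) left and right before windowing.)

-20 26 -29 3
-10 70 20 86
30 21 69 61
69 40 35 45

Output[0,0]: The receptive field on the zero-padded input at this output position is [0 0 0 / 0 20 16 / 0 3 8]. Elementwise product with the kernel and sum: 0·1 + 0·3 + 0·1 + 20·1 + 16·-2 + 0·1 + 8·-1.
Output[0,1]: The receptive field on the zero-padded input at this output position is [0 0 0 / 16 19 3 / 8 10 11]. Elementwise product with the kernel and sum: 0·1 + 0·3 + 16·1 + 19·1 + 3·-2 + 8·1 + 11·-1.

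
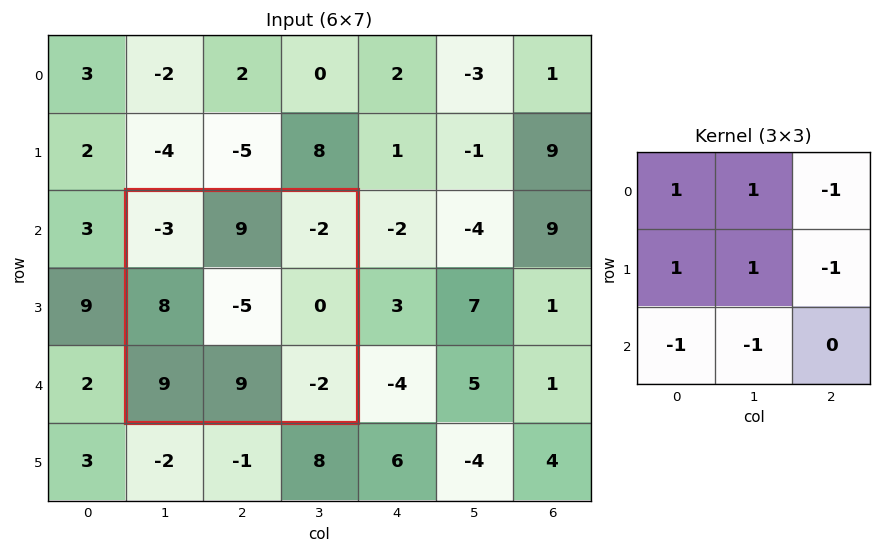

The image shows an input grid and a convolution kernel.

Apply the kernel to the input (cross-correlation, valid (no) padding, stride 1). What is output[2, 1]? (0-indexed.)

-7

The receptive field on the input at this output position is [-3 9 -2 / 8 -5 0 / 9 9 -2]. Elementwise product with the kernel and sum: -3·1 + 9·1 + -2·-1 + 8·1 + -5·1 + 0·-1 + 9·-1 + 9·-1.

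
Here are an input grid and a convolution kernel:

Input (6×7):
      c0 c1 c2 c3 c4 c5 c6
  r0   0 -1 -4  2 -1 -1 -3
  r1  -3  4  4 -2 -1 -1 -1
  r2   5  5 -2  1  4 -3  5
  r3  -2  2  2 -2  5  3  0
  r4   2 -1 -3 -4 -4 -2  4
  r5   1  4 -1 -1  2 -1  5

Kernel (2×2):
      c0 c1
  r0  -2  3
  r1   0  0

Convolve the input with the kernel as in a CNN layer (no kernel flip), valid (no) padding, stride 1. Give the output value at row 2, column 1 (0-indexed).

The receptive field on the input at this output position is [5 -2 / 2 2]. Elementwise product with the kernel and sum: 5·-2 + -2·3.

-16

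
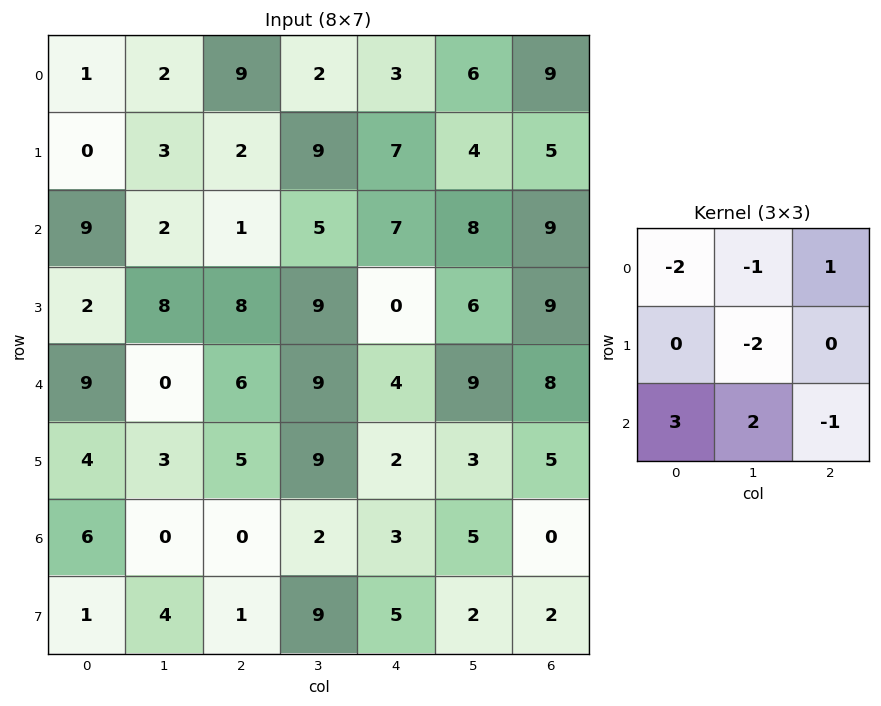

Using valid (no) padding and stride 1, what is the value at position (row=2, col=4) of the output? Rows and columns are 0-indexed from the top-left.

-3

The receptive field on the input at this output position is [7 8 9 / 0 6 9 / 4 9 8]. Elementwise product with the kernel and sum: 7·-2 + 8·-1 + 9·1 + 6·-2 + 4·3 + 9·2 + 8·-1.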